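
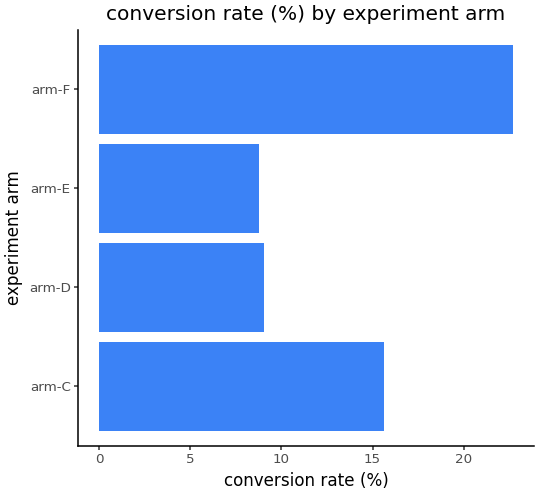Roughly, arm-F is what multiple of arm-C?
≈ 1.38×

arm-F ≈ 22, arm-C ≈ 16; 22/16 ≈ 1.38.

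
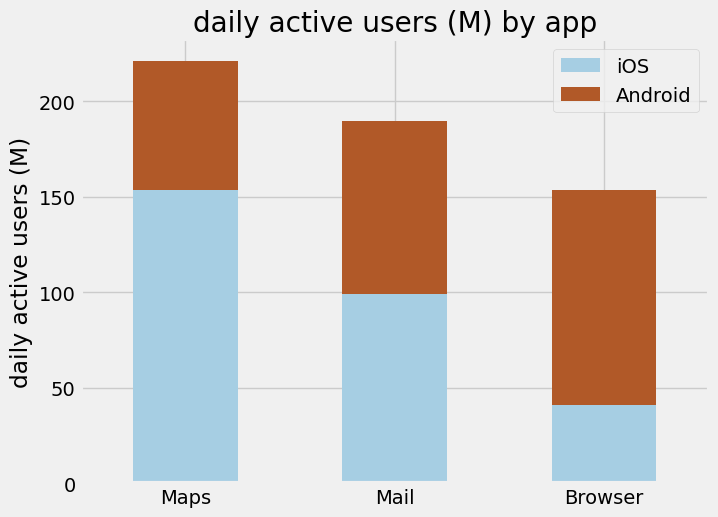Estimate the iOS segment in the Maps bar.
iOS top ≈ 160, bottom ≈ 0; segment ≈ 160.

≈ 160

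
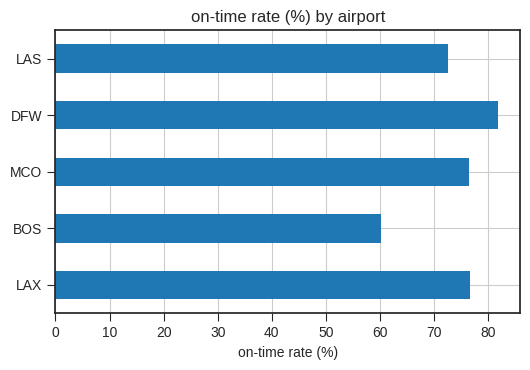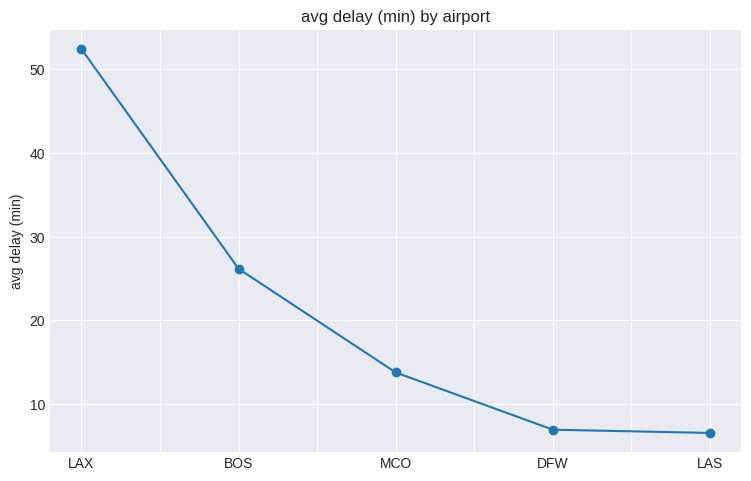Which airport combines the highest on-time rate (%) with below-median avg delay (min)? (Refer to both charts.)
Chart 2 median avg delay (min) ≈ 15; below-median airports: DFW, LAS. Among those, DFW has the highest on-time rate (%) (≈ 80).

DFW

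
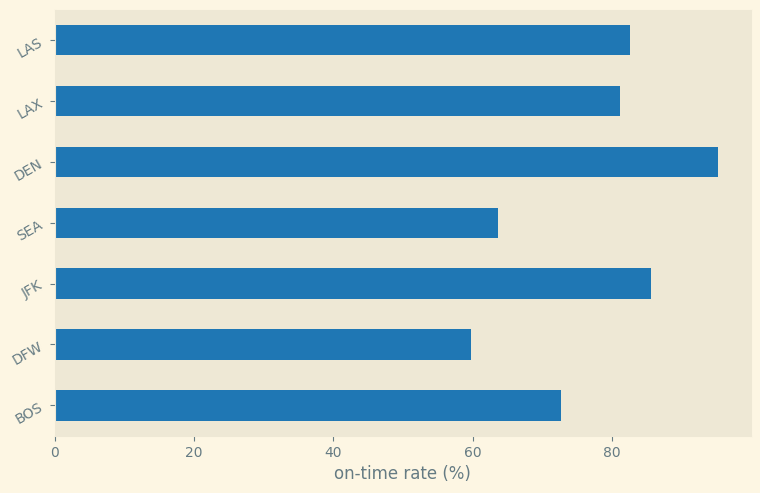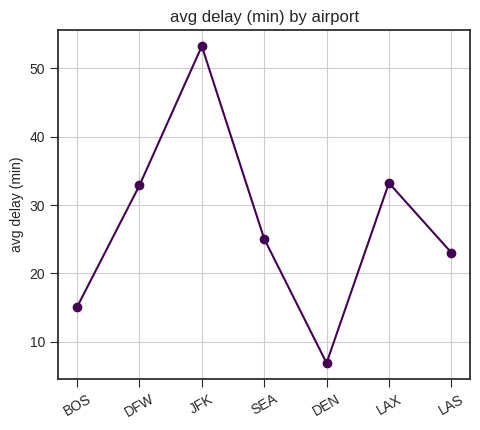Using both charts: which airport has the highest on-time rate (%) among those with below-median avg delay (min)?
Chart 2 median avg delay (min) ≈ 25; below-median airports: BOS, DEN, LAS. Among those, DEN has the highest on-time rate (%) (≈ 100).

DEN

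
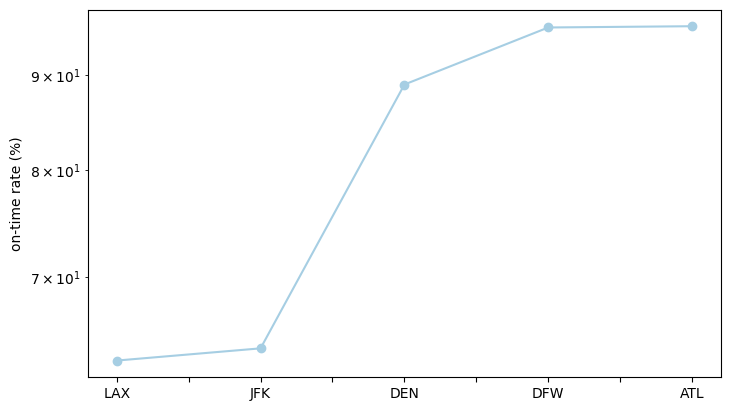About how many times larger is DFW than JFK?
≈ 1.46×

DFW ≈ 95, JFK ≈ 65; 95/65 ≈ 1.46.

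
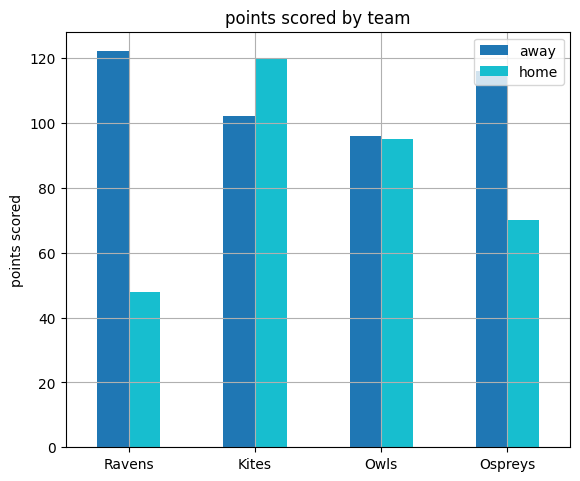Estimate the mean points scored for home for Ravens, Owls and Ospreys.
≈ 73

(40 + 100 + 80) / 3 ≈ 73.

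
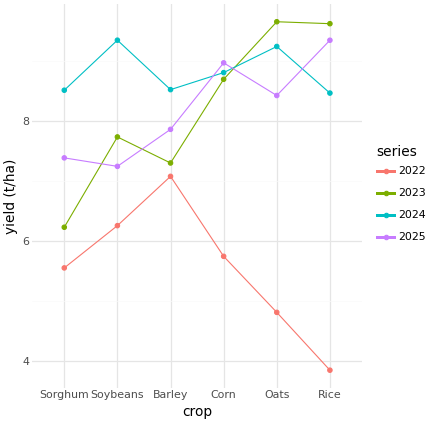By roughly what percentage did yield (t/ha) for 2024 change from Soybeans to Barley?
≈ -10.5%

Soybeans ≈ 9.5, Barley ≈ 8.5; (8.5 − 9.5) / 9.5 ≈ -10.5%.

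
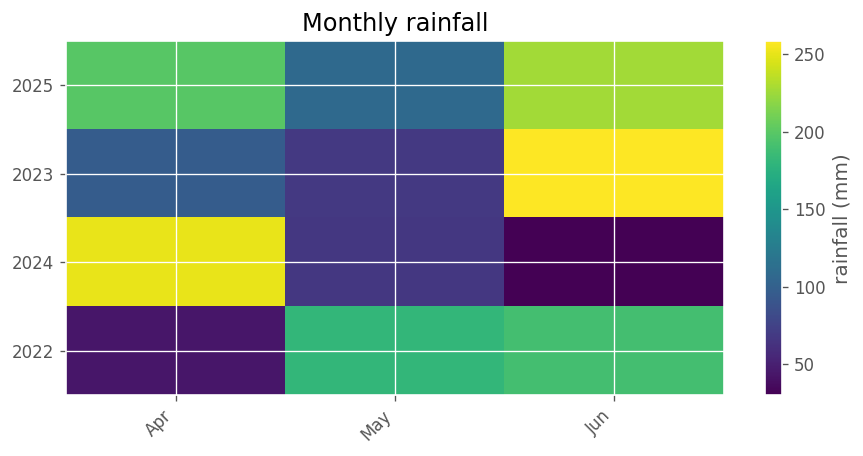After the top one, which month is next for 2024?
May

Top 3 for 2024: Apr ≈ 260, May ≈ 60, Jun ≈ 20.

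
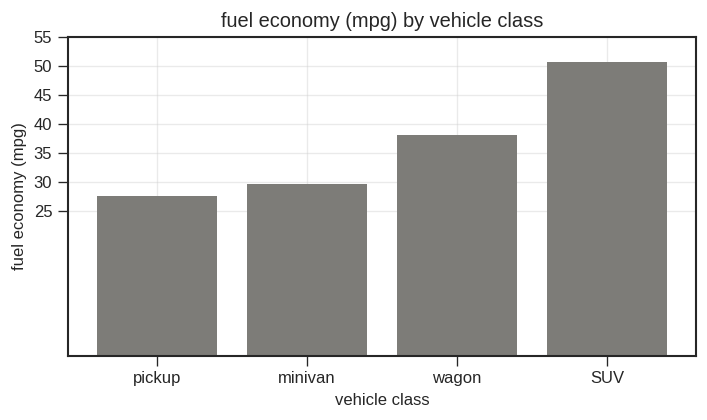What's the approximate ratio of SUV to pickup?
≈ 1.67×

SUV ≈ 50, pickup ≈ 30; 50/30 ≈ 1.67.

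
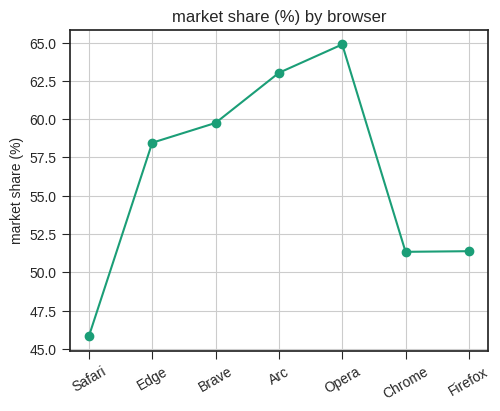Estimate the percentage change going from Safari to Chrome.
≈ +13%

Safari ≈ 46, Chrome ≈ 52; (52 − 46) / 46 ≈ +13%.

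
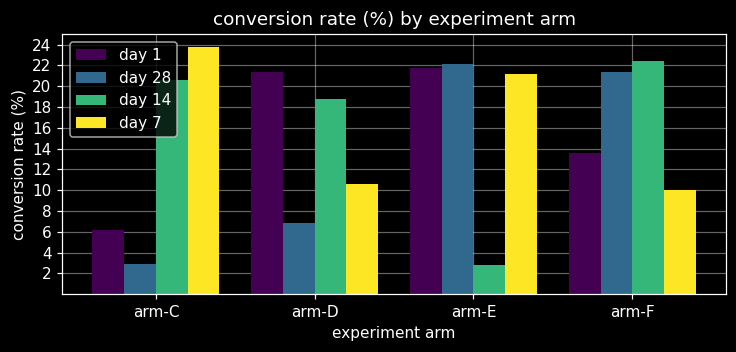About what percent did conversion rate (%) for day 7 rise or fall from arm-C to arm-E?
arm-C ≈ 24, arm-E ≈ 22; (22 − 24) / 24 ≈ -8.3%.

≈ -8.3%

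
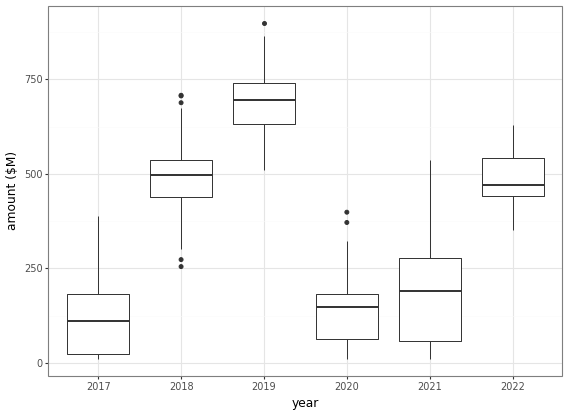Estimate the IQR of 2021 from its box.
≈ 200

Q3 ≈ 300, Q1 ≈ 100; IQR ≈ 200.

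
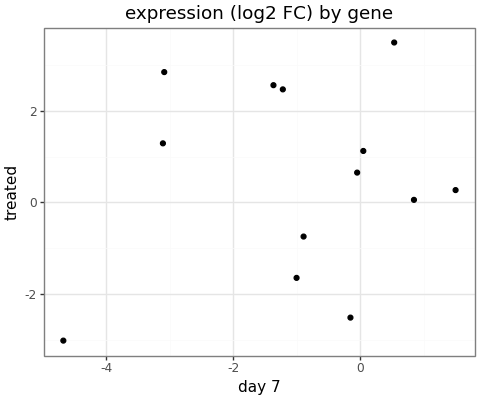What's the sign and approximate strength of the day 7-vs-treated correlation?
no clear correlation

Points are roughly uncorrelated; weak (|r| ≈ 0.1).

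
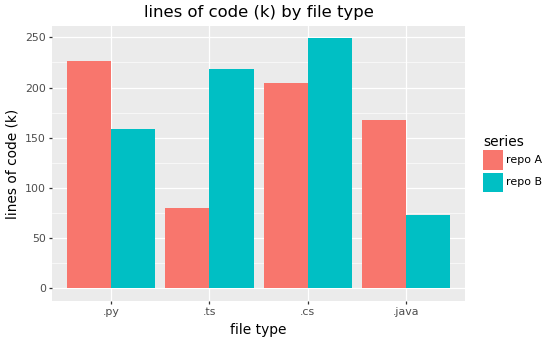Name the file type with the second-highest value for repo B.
.ts

Top 3 for repo B: .cs ≈ 250, .ts ≈ 225, .py ≈ 150.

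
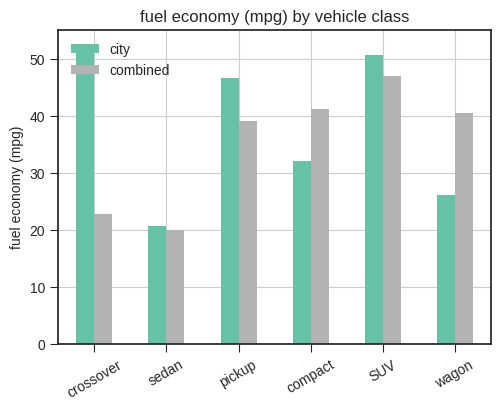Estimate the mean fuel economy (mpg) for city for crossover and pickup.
≈ 48

(50 + 45) / 2 ≈ 48.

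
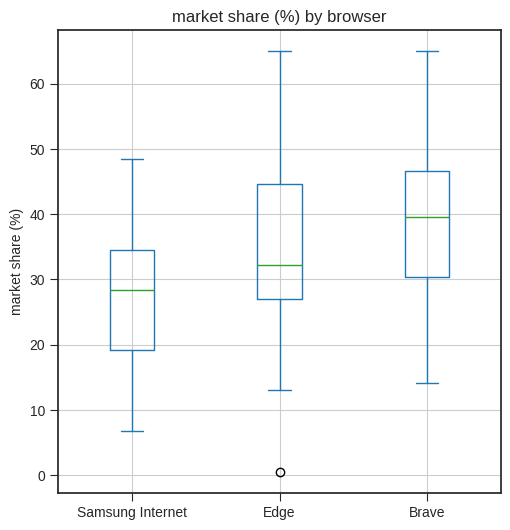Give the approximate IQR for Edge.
≈ 18

Q3 ≈ 45, Q1 ≈ 27; IQR ≈ 18.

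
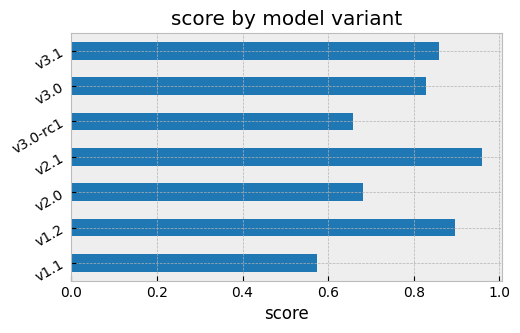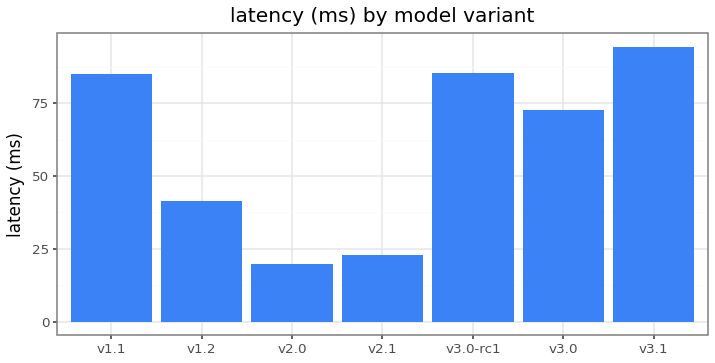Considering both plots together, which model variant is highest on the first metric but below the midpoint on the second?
Chart 2 median latency (ms) ≈ 70; below-median model variants: v1.2, v2.0, v2.1. Among those, v2.1 has the highest score (≈ 1).

v2.1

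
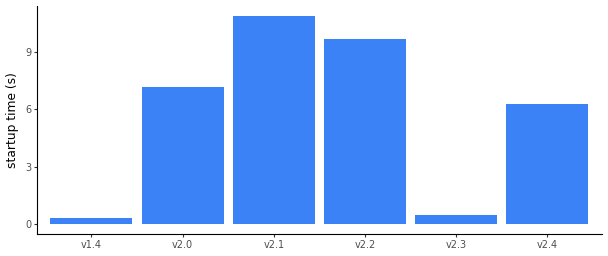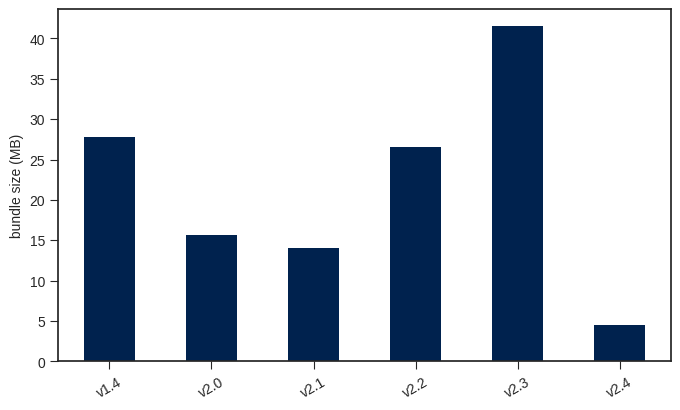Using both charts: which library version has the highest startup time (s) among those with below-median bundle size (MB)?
v2.1

Chart 2 median bundle size (MB) ≈ 20; below-median library versions: v2.0, v2.1, v2.4. Among those, v2.1 has the highest startup time (s) (≈ 11).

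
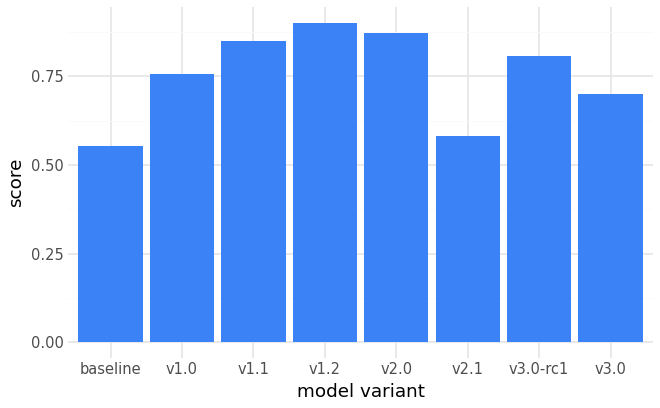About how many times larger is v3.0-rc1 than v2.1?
≈ 1.33×

v3.0-rc1 ≈ 0.8, v2.1 ≈ 0.6; 0.8/0.6 ≈ 1.33.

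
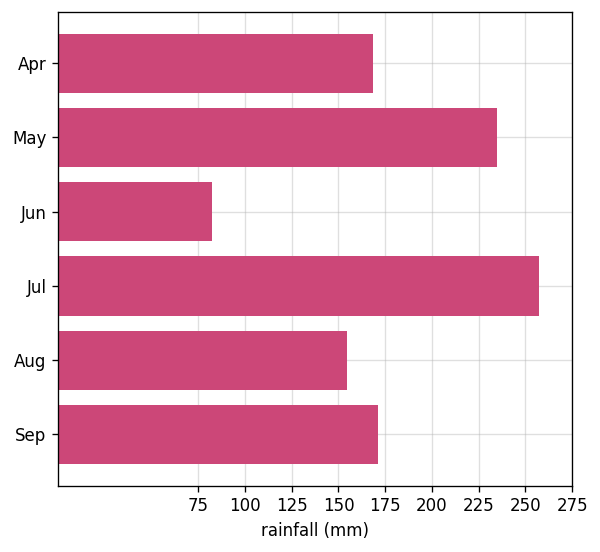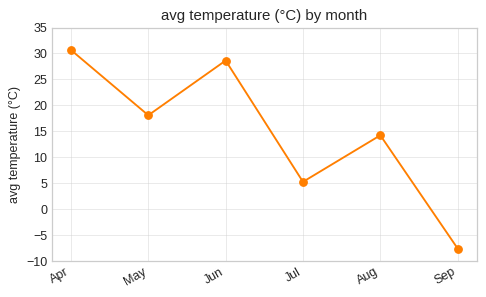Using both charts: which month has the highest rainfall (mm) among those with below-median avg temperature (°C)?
Jul

Chart 2 median avg temperature (°C) ≈ 15; below-median months: Jul, Aug, Sep. Among those, Jul has the highest rainfall (mm) (≈ 250).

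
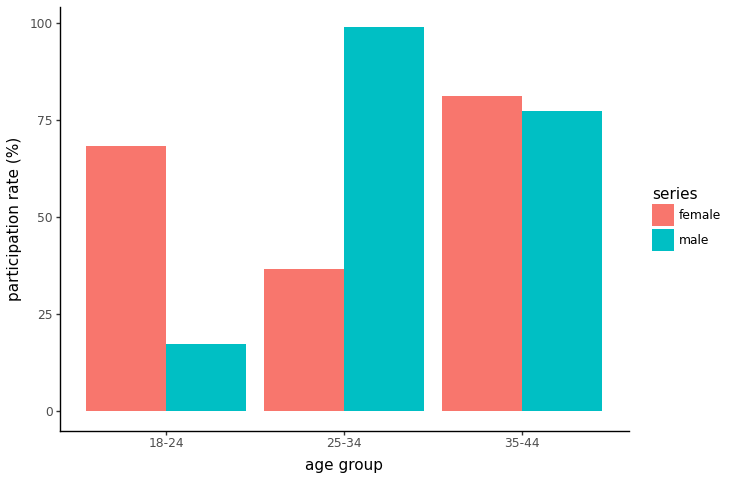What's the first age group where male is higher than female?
25-34

18-24: male ≈ 20 vs female ≈ 70 (not yet); 25-34: male ≈ 100 vs female ≈ 40 (first crossover).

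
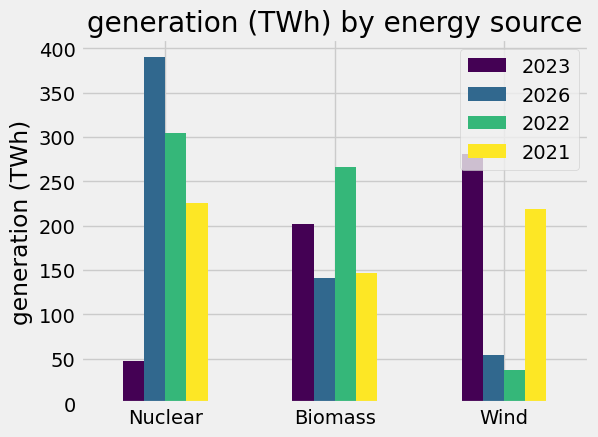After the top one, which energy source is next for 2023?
Top 3 for 2023: Wind ≈ 300, Biomass ≈ 200, Nuclear ≈ 50.

Biomass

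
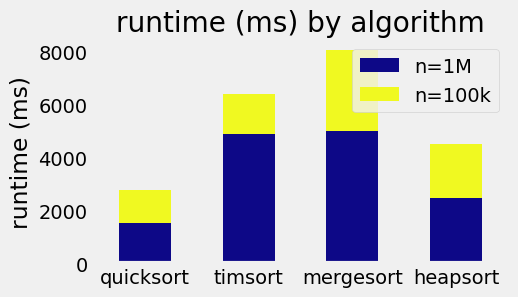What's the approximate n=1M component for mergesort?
n=1M top ≈ 5000, bottom ≈ 0; segment ≈ 5000.

≈ 5000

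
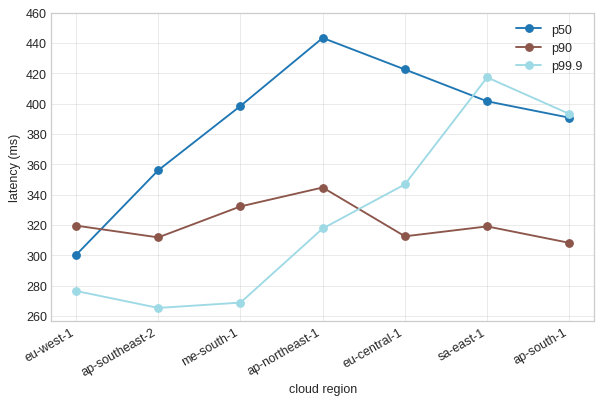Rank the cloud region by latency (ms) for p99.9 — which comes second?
Top 3 for p99.9: sa-east-1 ≈ 420, ap-south-1 ≈ 400, eu-central-1 ≈ 340.

ap-south-1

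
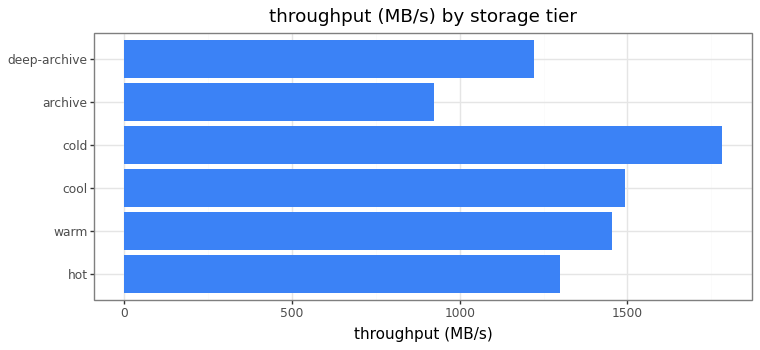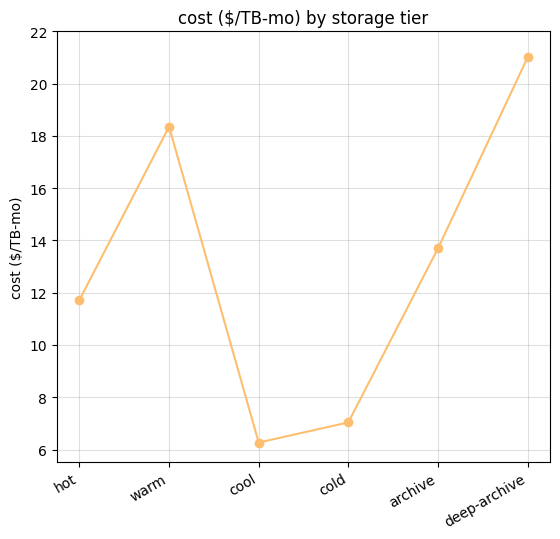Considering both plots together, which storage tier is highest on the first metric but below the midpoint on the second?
cold

Chart 2 median cost ($/TB-mo) ≈ 12; below-median storage tiers: hot, cool, cold. Among those, cold has the highest throughput (MB/s) (≈ 1800).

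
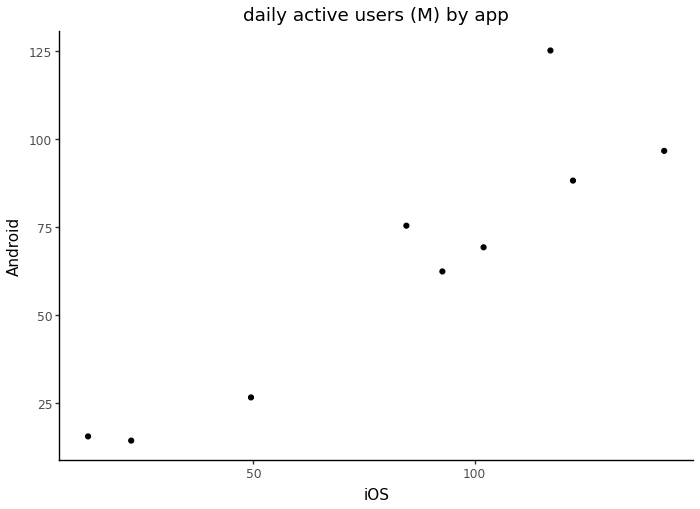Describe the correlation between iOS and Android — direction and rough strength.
Points are positively correlated; strong (|r| ≈ 0.9).

positive, strong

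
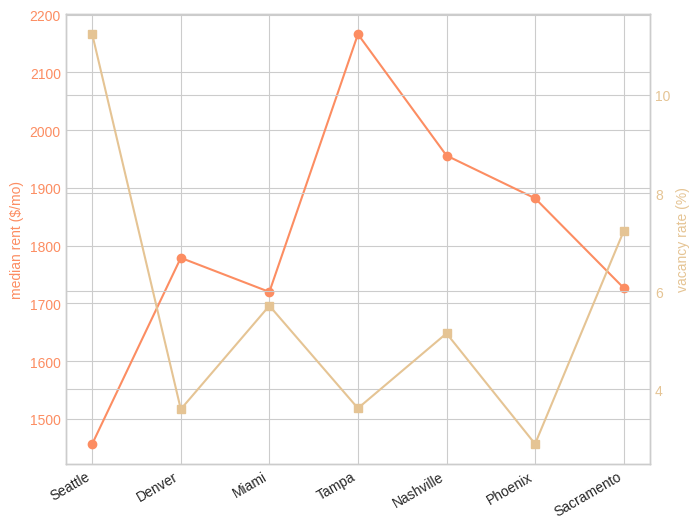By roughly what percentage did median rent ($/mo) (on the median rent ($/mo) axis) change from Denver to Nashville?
≈ +11.1%

Denver ≈ 1800, Nashville ≈ 2000; (2000 − 1800) / 1800 ≈ +11.1%.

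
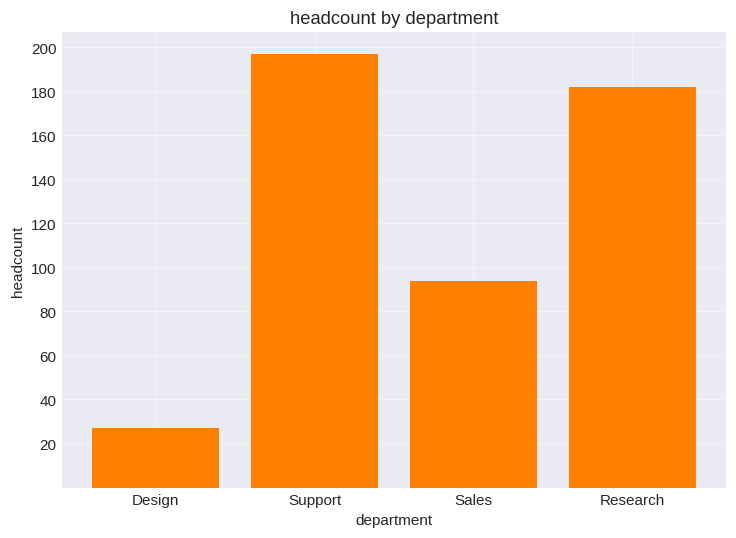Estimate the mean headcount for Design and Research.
(20 + 180) / 2 ≈ 100.

≈ 100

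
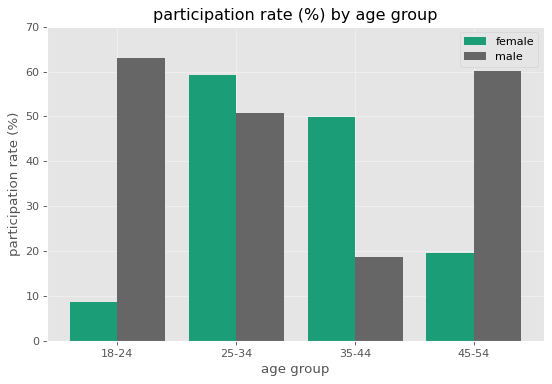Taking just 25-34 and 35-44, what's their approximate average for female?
(60 + 50) / 2 ≈ 55.

≈ 55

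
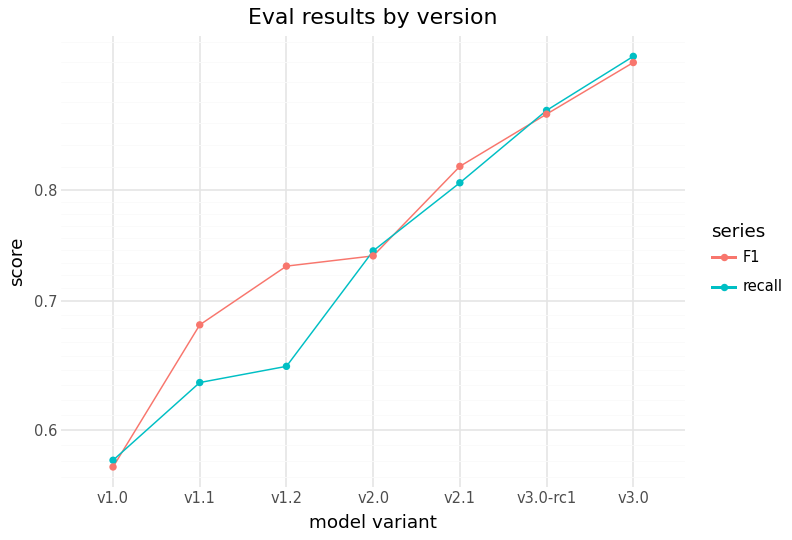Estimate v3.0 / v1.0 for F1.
≈ 1.73×

v3.0 ≈ 0.95, v1.0 ≈ 0.55; 0.95/0.55 ≈ 1.73.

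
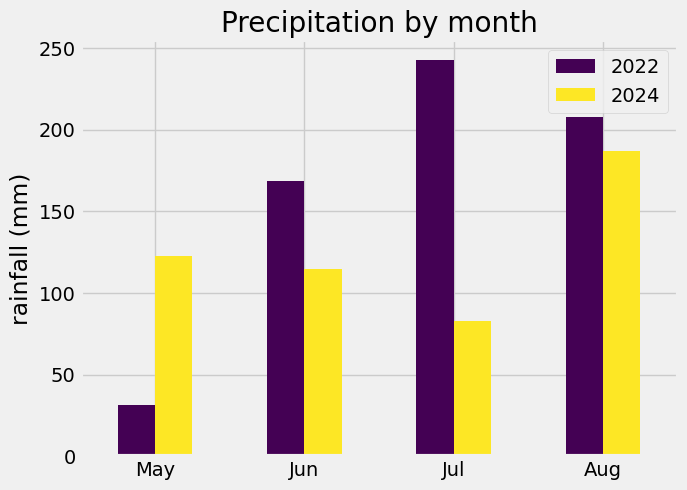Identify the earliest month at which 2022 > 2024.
May: 2022 ≈ 25 vs 2024 ≈ 125 (not yet); Jun: 2022 ≈ 175 vs 2024 ≈ 125 (first crossover).

Jun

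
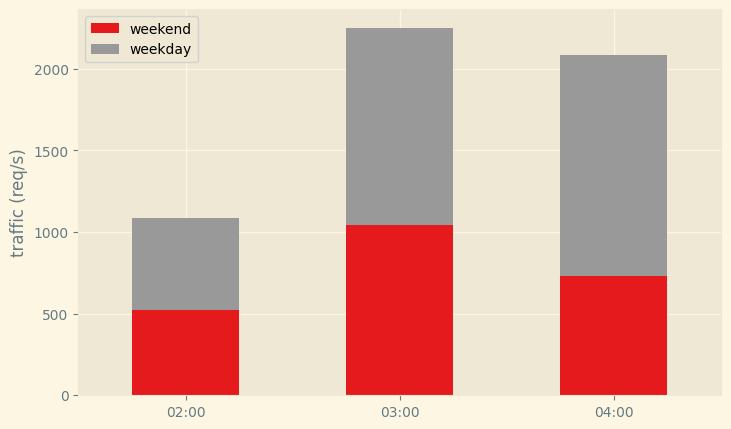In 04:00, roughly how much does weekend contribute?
≈ 800

weekend top ≈ 800, bottom ≈ 0; segment ≈ 800.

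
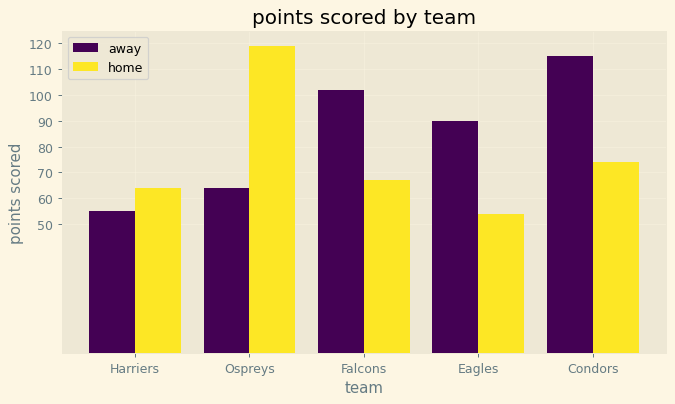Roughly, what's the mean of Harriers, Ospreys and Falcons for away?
(60 + 60 + 100) / 3 ≈ 73.

≈ 73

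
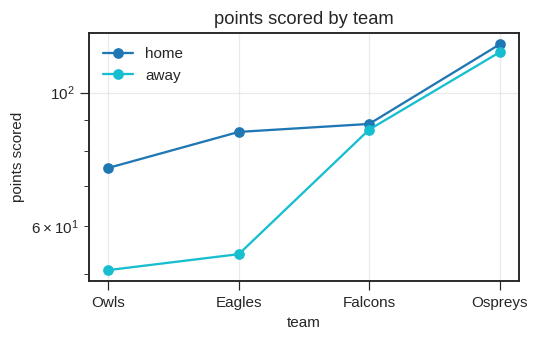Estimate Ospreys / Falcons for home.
Ospreys ≈ 120, Falcons ≈ 90; 120/90 ≈ 1.33.

≈ 1.33×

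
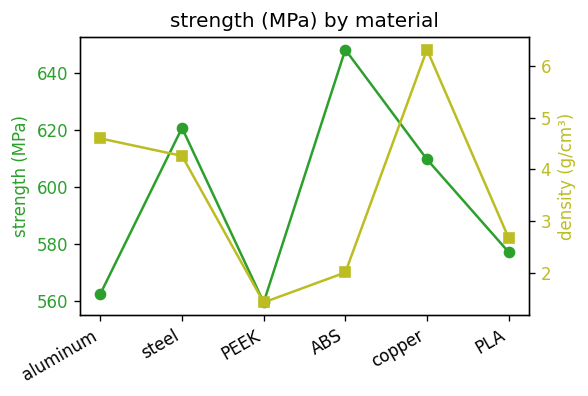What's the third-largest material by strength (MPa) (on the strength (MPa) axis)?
Top 4 (on the strength (MPa) axis): ABS ≈ 650, steel ≈ 620, copper ≈ 610, PLA ≈ 580.

copper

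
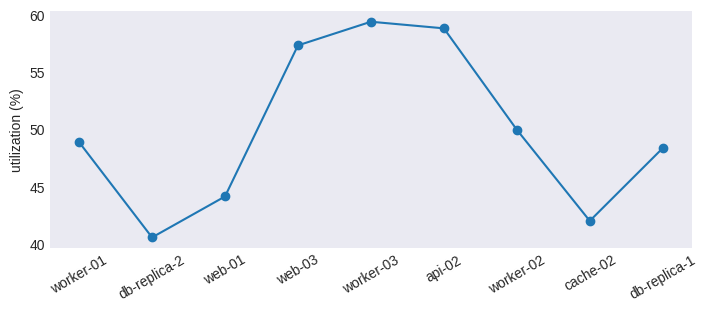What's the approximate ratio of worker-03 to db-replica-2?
≈ 1.5×

worker-03 ≈ 60, db-replica-2 ≈ 40; 60/40 ≈ 1.5.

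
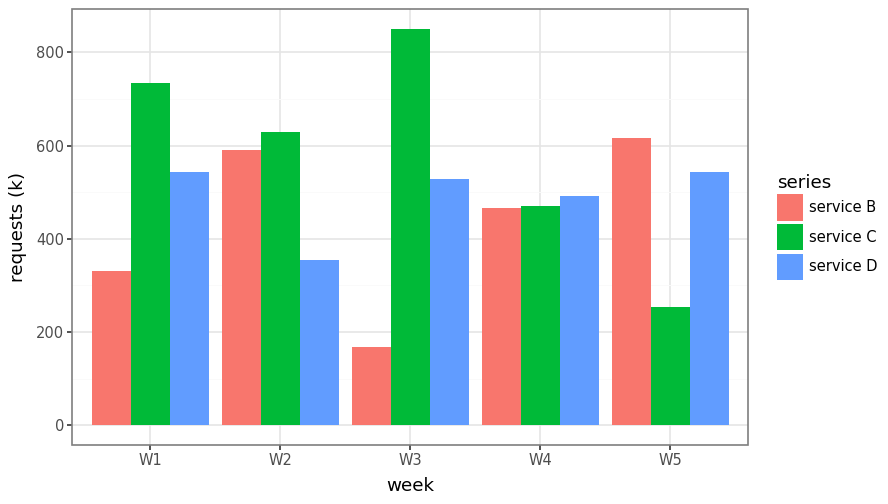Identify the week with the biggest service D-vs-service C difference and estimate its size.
W3: service D ≈ 500, service C ≈ 900 → gap ≈ 400. Next-largest (W5) is only ≈ 200.

W3, ≈ 400 k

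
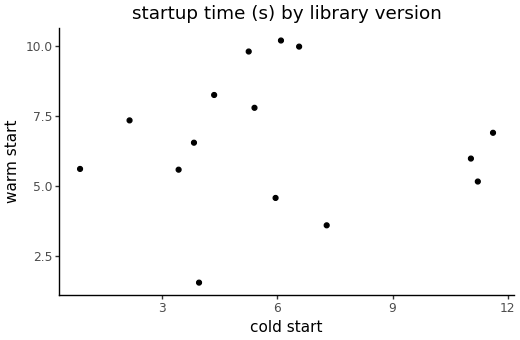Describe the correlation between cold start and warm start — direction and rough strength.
no clear correlation

Points are roughly uncorrelated; weak (|r| ≈ 0.0).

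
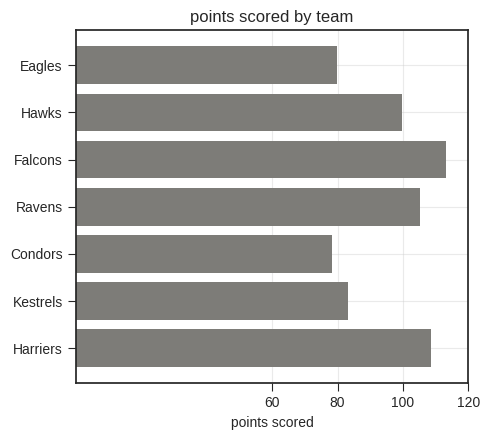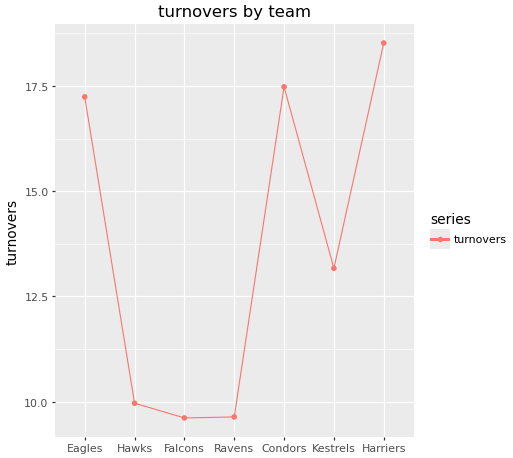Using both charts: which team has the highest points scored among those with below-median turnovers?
Falcons

Chart 2 median turnovers ≈ 14; below-median teams: Hawks, Falcons, Ravens. Among those, Falcons has the highest points scored (≈ 120).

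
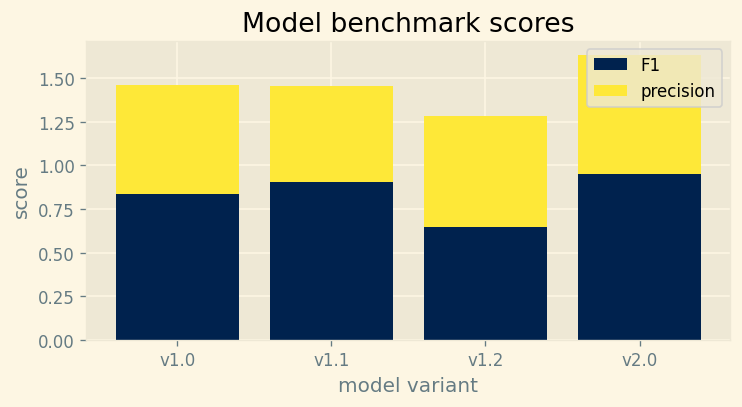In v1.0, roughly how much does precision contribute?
≈ 0.6

precision top ≈ 1.4, bottom ≈ 0.8; segment ≈ 0.6.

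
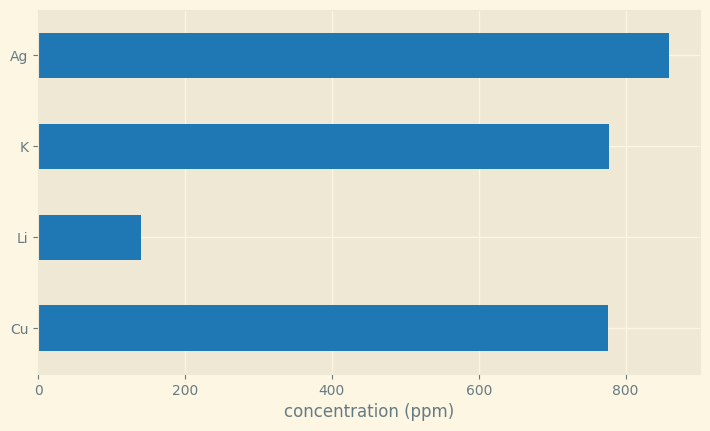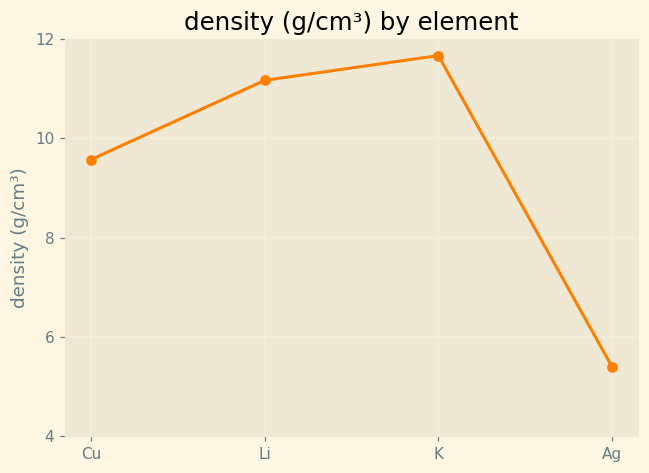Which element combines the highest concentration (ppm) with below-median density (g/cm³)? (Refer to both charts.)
Chart 2 median density (g/cm³) ≈ 10; below-median elements: Cu, Ag. Among those, Ag has the highest concentration (ppm) (≈ 900).

Ag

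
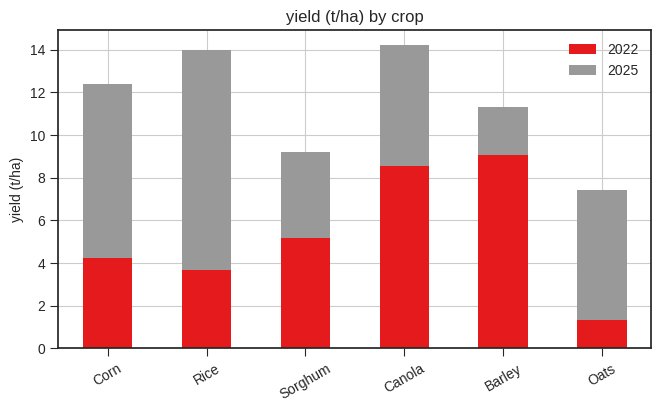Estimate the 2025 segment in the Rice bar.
≈ 10

2025 top ≈ 14, bottom ≈ 4; segment ≈ 10.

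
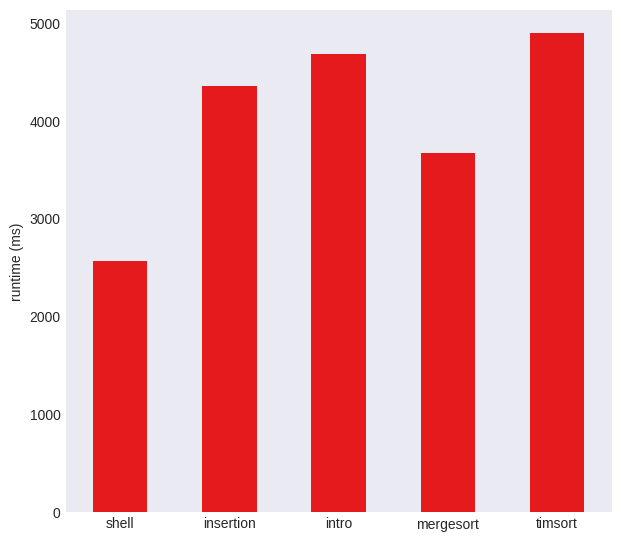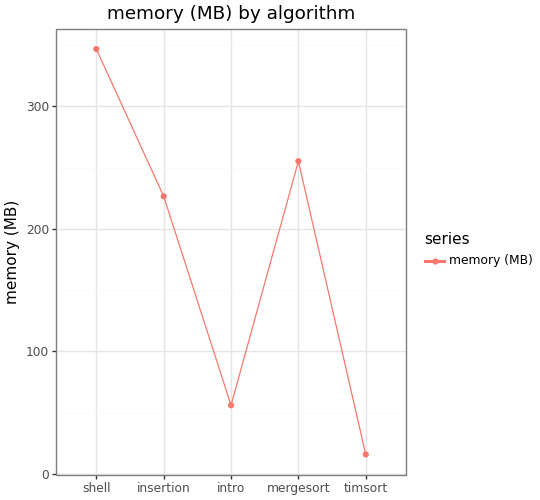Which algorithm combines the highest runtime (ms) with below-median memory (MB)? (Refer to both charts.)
Chart 2 median memory (MB) ≈ 250; below-median algorithms: intro, timsort. Among those, timsort has the highest runtime (ms) (≈ 5000).

timsort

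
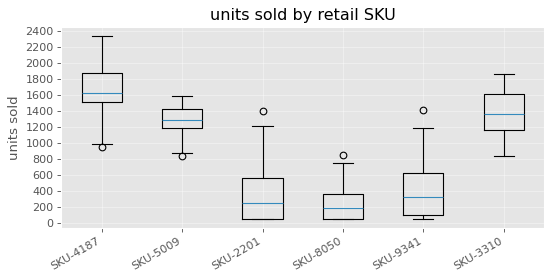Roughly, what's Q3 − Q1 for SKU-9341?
≈ 600

Q3 ≈ 600, Q1 ≈ 0; IQR ≈ 600.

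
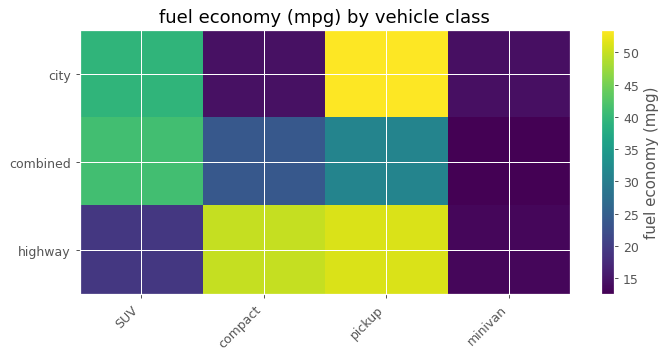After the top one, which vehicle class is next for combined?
pickup

Top 3 for combined: SUV ≈ 40, pickup ≈ 30, compact ≈ 25.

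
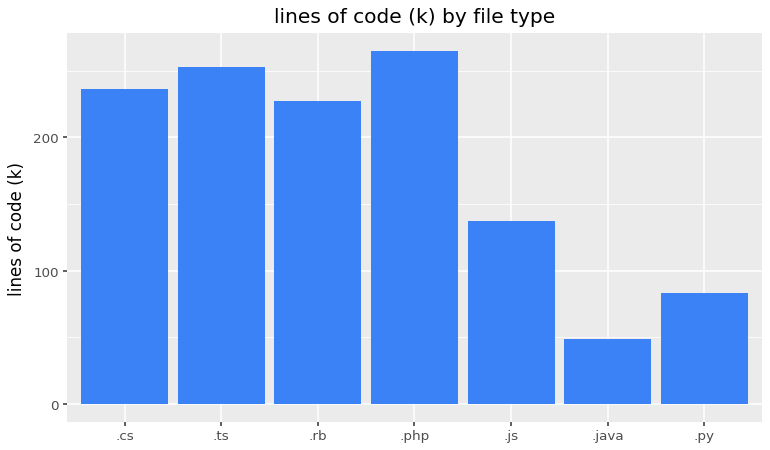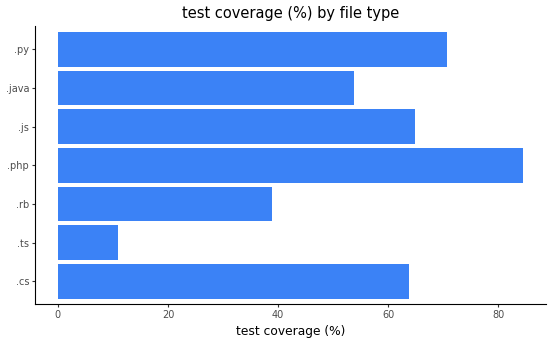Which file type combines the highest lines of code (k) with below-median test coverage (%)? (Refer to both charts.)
.ts

Chart 2 median test coverage (%) ≈ 60; below-median file types: .ts, .rb, .java. Among those, .ts has the highest lines of code (k) (≈ 250).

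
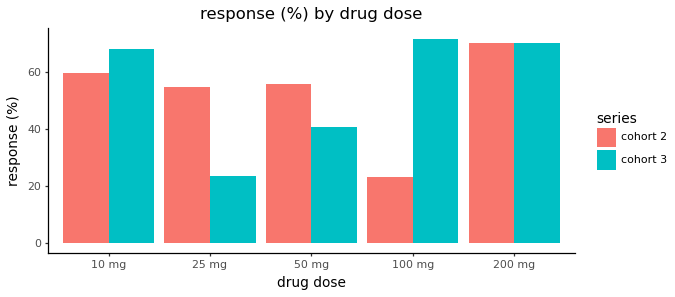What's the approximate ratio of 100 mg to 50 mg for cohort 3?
100 mg ≈ 70, 50 mg ≈ 40; 70/40 ≈ 1.75.

≈ 1.75×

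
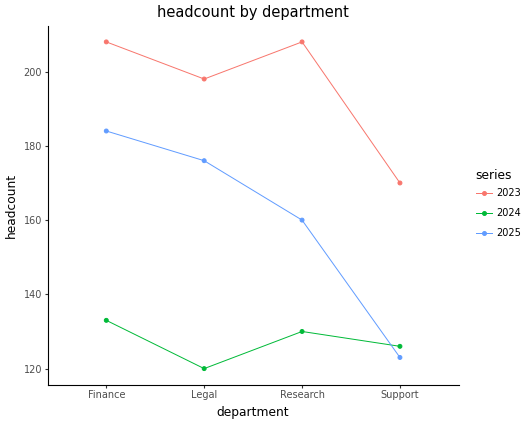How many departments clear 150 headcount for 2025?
3

Above 150: Finance, Legal, Research.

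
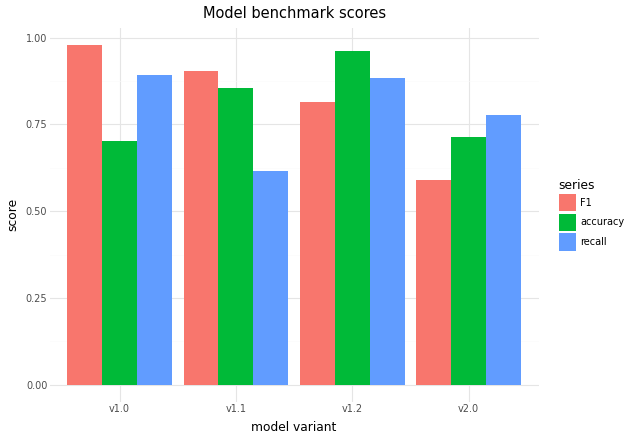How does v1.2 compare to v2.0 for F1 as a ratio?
v1.2 ≈ 0.8, v2.0 ≈ 0.6; 0.8/0.6 ≈ 1.33.

≈ 1.33×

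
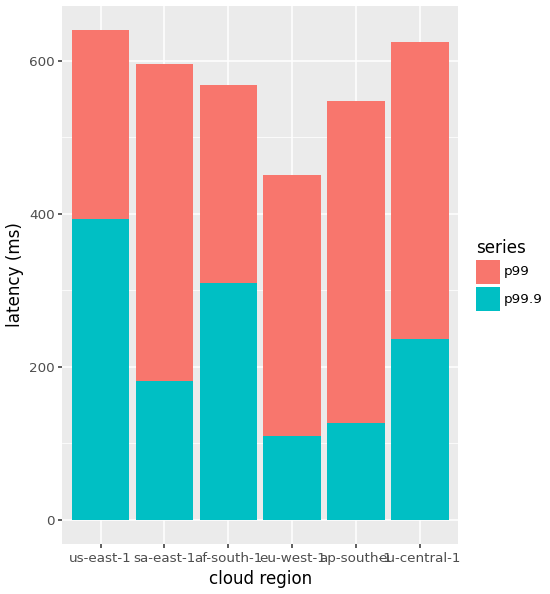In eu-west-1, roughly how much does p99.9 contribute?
≈ 100

p99.9 top ≈ 100, bottom ≈ 0; segment ≈ 100.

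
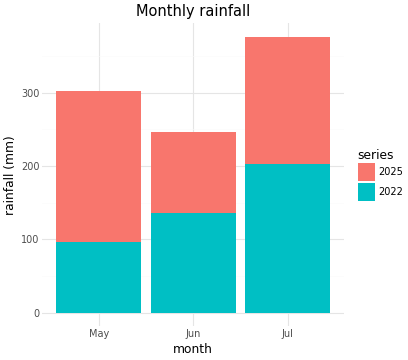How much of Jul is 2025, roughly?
2025 top ≈ 400, bottom ≈ 200; segment ≈ 200.

≈ 200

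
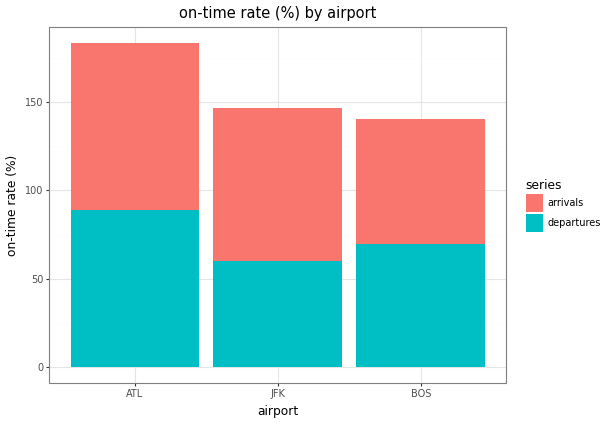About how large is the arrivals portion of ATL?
arrivals top ≈ 180, bottom ≈ 80; segment ≈ 100.

≈ 100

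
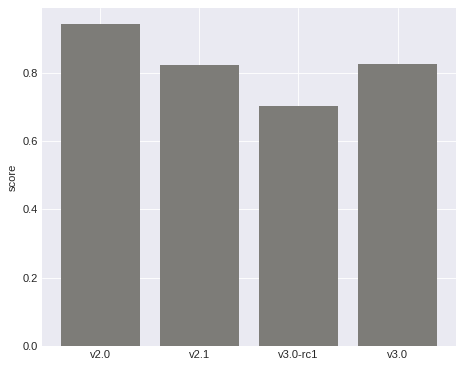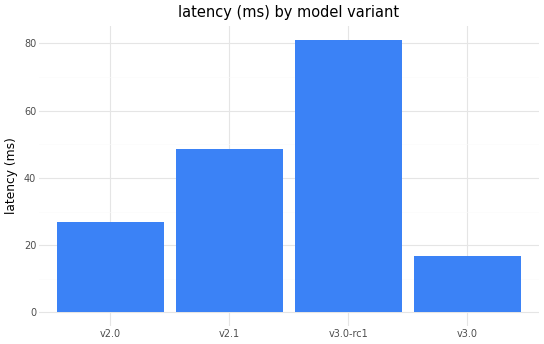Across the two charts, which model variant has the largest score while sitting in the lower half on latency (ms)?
v2.0

Chart 2 median latency (ms) ≈ 40; below-median model variants: v2.0, v3.0. Among those, v2.0 has the highest score (≈ 0.9).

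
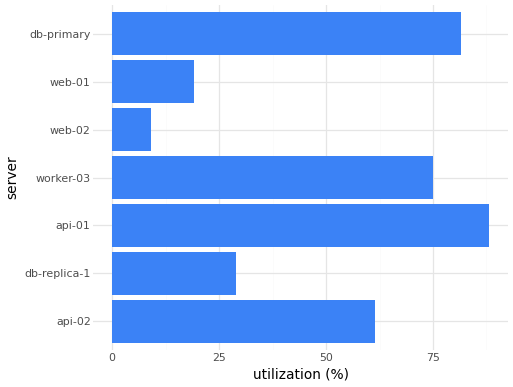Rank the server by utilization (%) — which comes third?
Top 4: api-01 ≈ 90, db-primary ≈ 80, worker-03 ≈ 70, api-02 ≈ 60.

worker-03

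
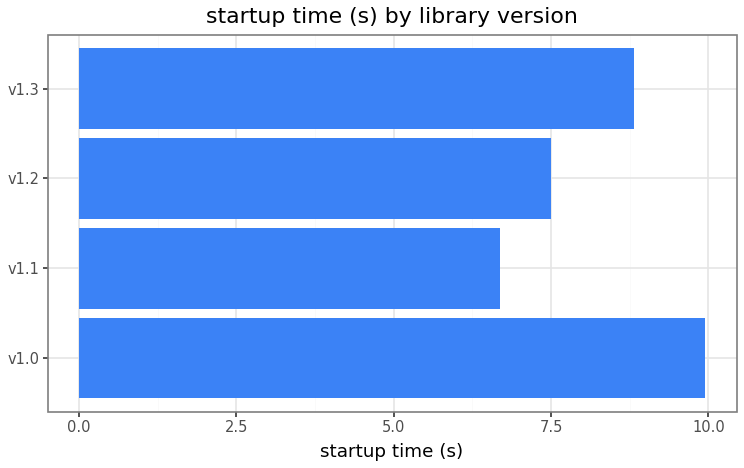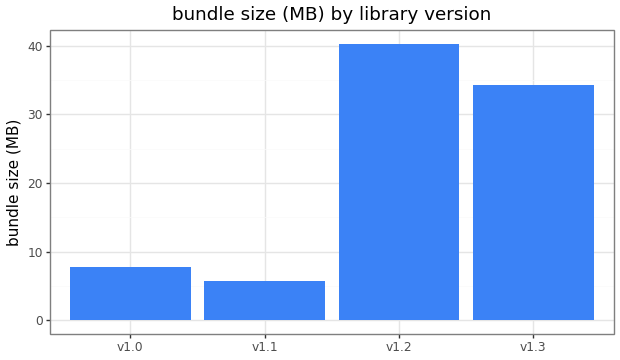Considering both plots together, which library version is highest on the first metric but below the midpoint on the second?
Chart 2 median bundle size (MB) ≈ 20; below-median library versions: v1.0, v1.1. Among those, v1.0 has the highest startup time (s) (≈ 10).

v1.0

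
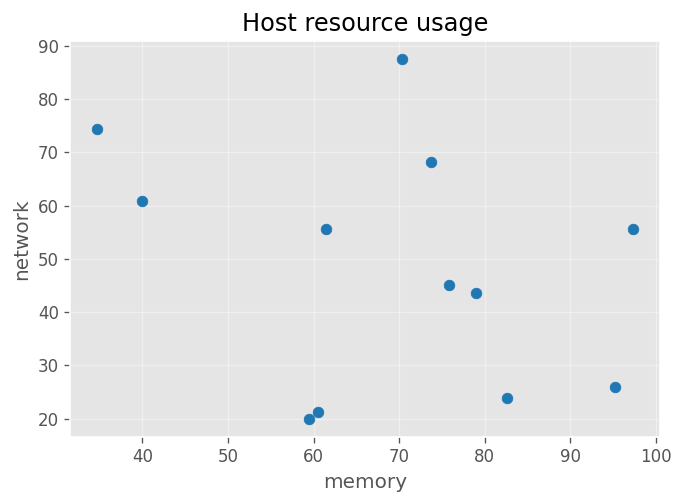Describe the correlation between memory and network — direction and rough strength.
negative, weak

Points are negatively correlated; weak (|r| ≈ 0.3).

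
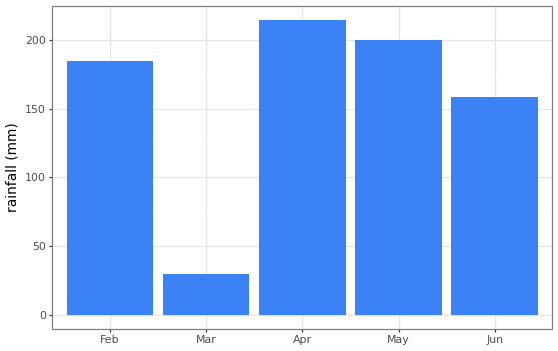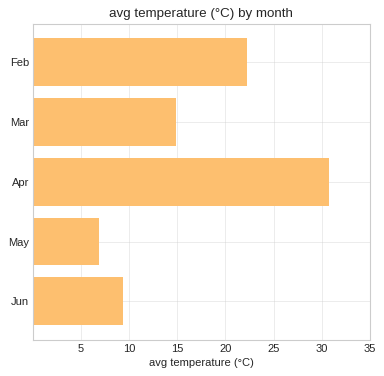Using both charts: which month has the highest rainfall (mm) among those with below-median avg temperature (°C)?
Chart 2 median avg temperature (°C) ≈ 15; below-median months: May, Jun. Among those, May has the highest rainfall (mm) (≈ 200).

May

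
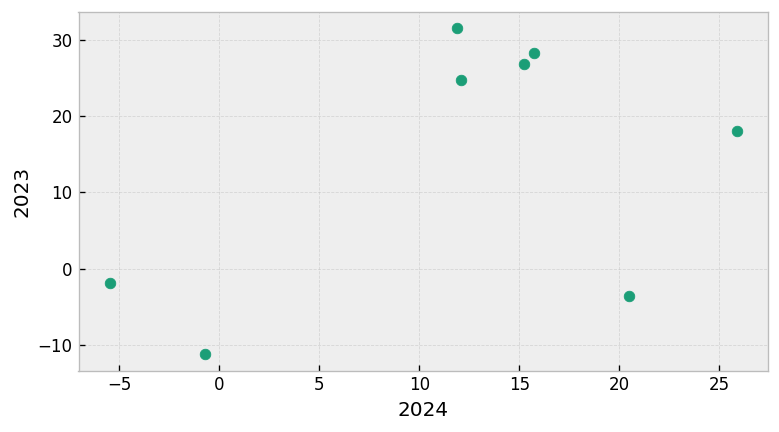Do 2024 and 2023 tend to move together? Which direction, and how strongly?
positive, moderate

Points are positively correlated; moderate (|r| ≈ 0.5).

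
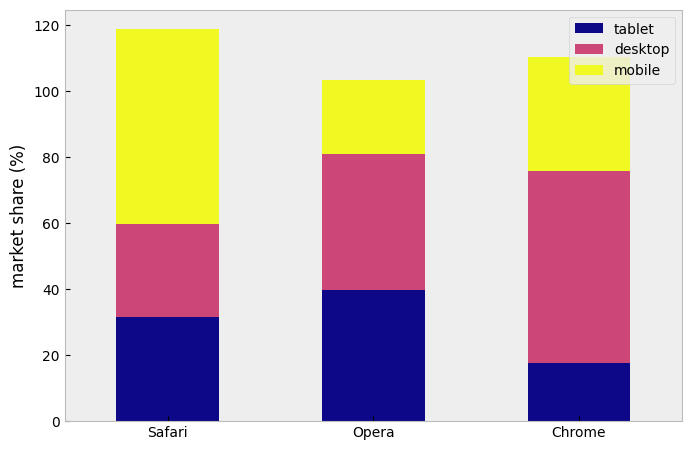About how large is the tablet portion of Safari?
≈ 30

tablet top ≈ 30, bottom ≈ 0; segment ≈ 30.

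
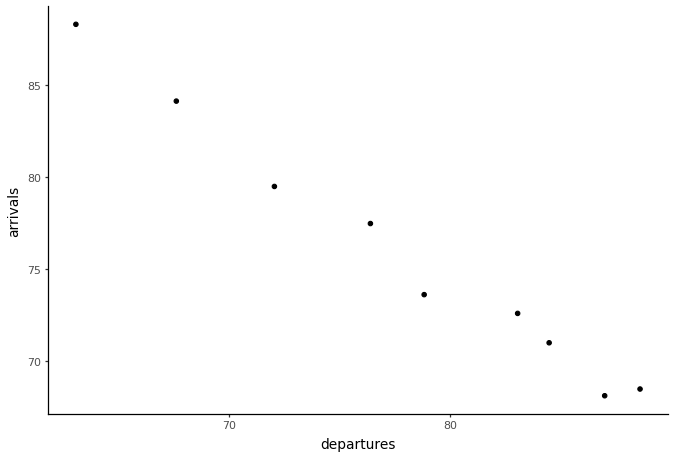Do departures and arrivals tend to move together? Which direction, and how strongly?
negative, strong

Points are negatively correlated; strong (|r| ≈ 1.0).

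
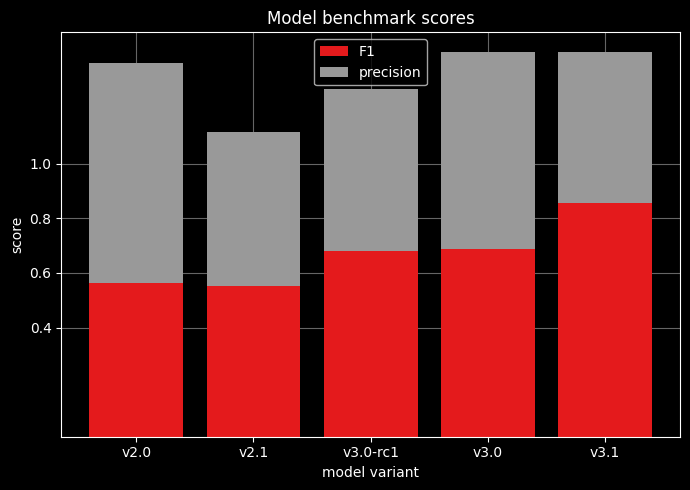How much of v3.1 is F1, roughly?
≈ 0.8

F1 top ≈ 0.8, bottom ≈ 0.0; segment ≈ 0.8.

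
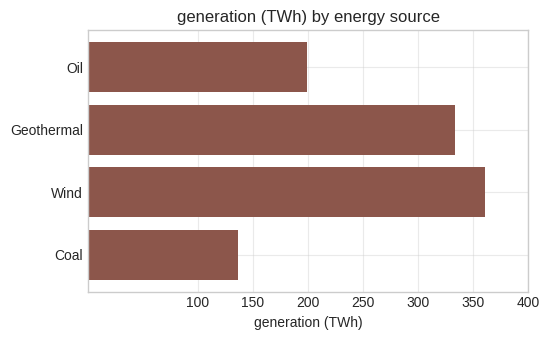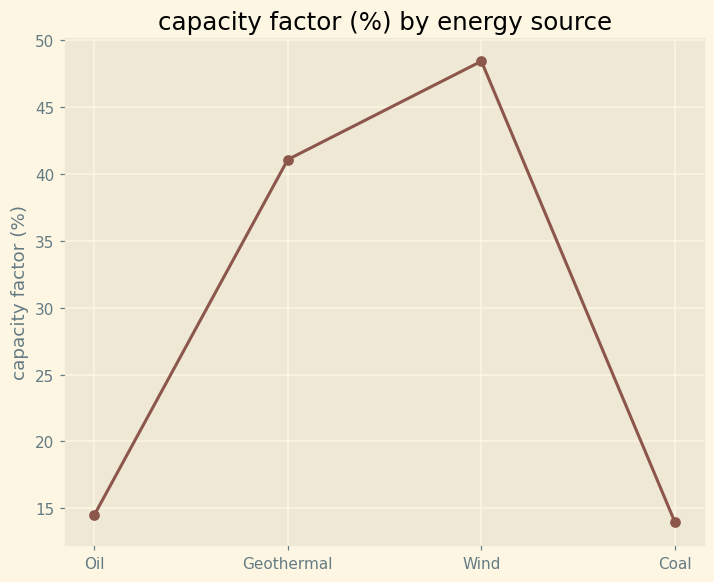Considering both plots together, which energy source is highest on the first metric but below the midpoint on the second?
Oil

Chart 2 median capacity factor (%) ≈ 30; below-median energy sources: Oil, Coal. Among those, Oil has the highest generation (TWh) (≈ 200).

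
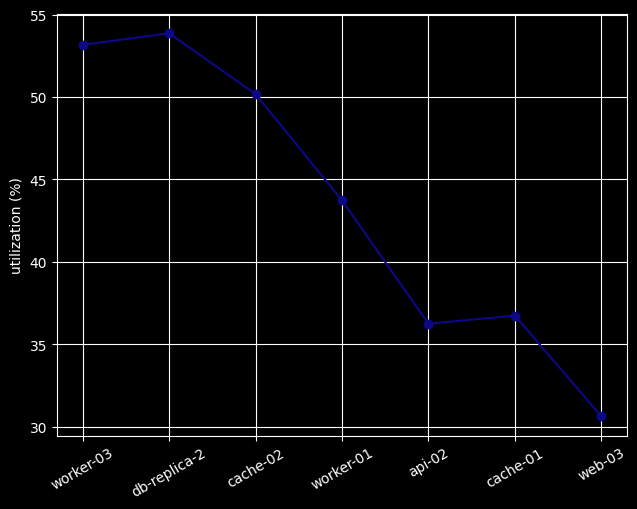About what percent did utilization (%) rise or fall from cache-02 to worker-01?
≈ -12%

cache-02 ≈ 50, worker-01 ≈ 44; (44 − 50) / 50 ≈ -12%.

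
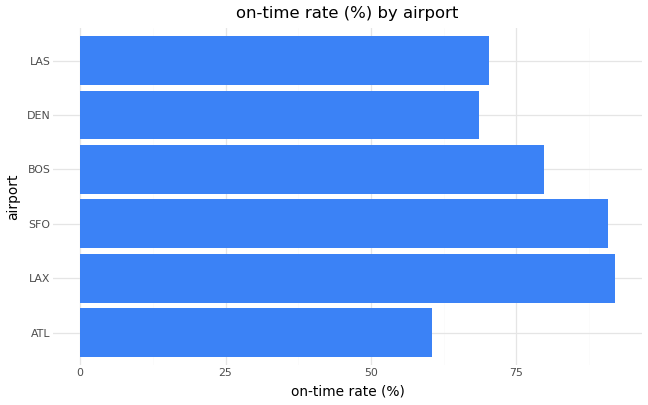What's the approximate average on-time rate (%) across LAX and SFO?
≈ 90

(90 + 90) / 2 ≈ 90.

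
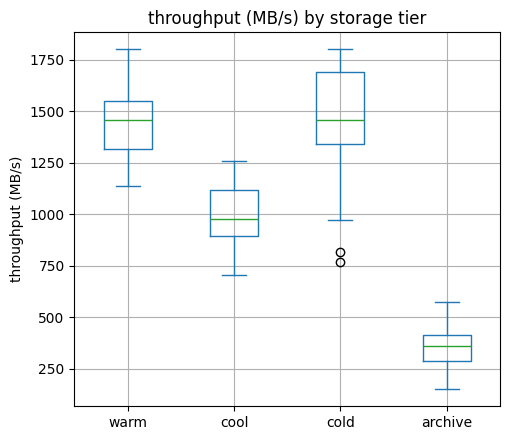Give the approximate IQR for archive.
Q3 ≈ 400, Q1 ≈ 300; IQR ≈ 100.

≈ 100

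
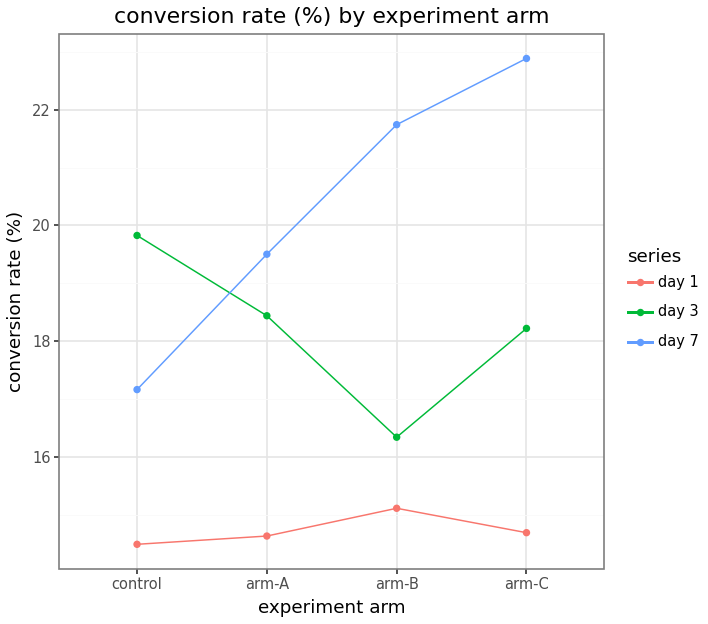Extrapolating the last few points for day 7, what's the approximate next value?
≈ 24.5

Last three: 20, 22, 23 → slope ≈ 1.5/step → next ≈ 24.5.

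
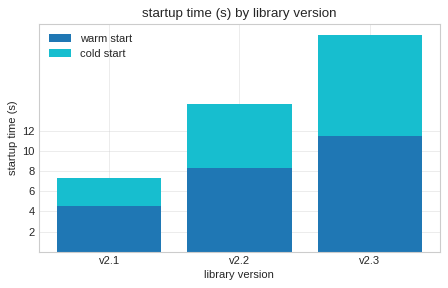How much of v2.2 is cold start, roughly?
≈ 6

cold start top ≈ 14, bottom ≈ 8; segment ≈ 6.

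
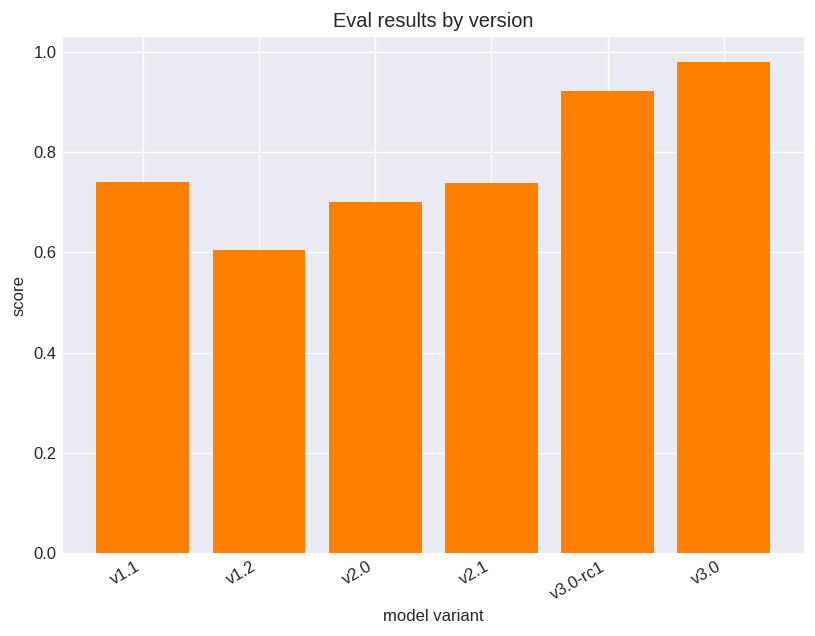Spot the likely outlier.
v3.0

v3.0 ≈ 1.0; the rest sit between ≈ 0.6 and ≈ 0.9.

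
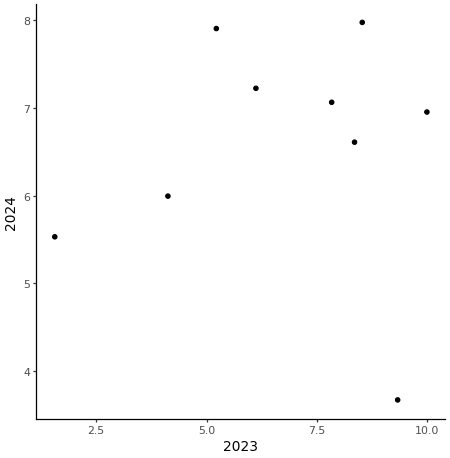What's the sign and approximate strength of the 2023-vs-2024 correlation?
Points are roughly uncorrelated; weak (|r| ≈ 0.0).

no clear correlation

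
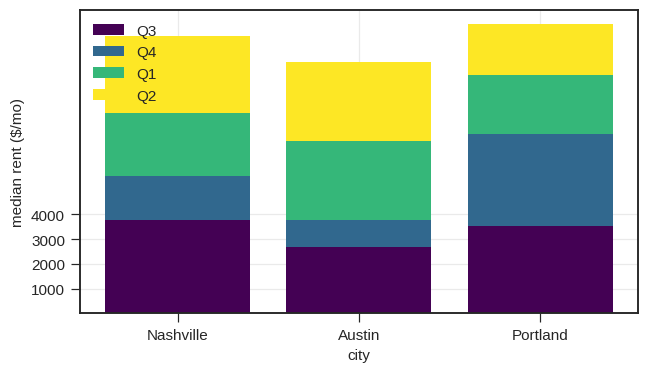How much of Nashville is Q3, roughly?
Q3 top ≈ 4000, bottom ≈ 0; segment ≈ 4000.

≈ 4000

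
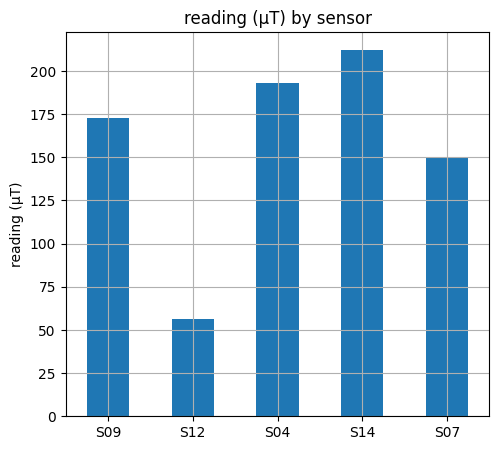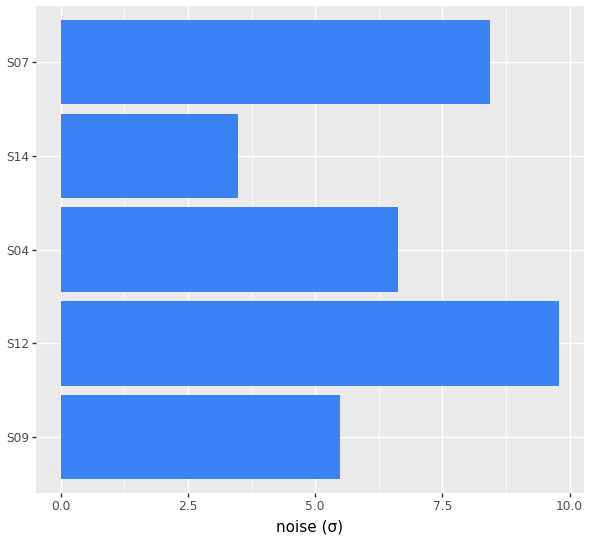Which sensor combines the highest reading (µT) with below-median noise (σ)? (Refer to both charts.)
S14

Chart 2 median noise (σ) ≈ 7; below-median sensors: S09, S14. Among those, S14 has the highest reading (µT) (≈ 220).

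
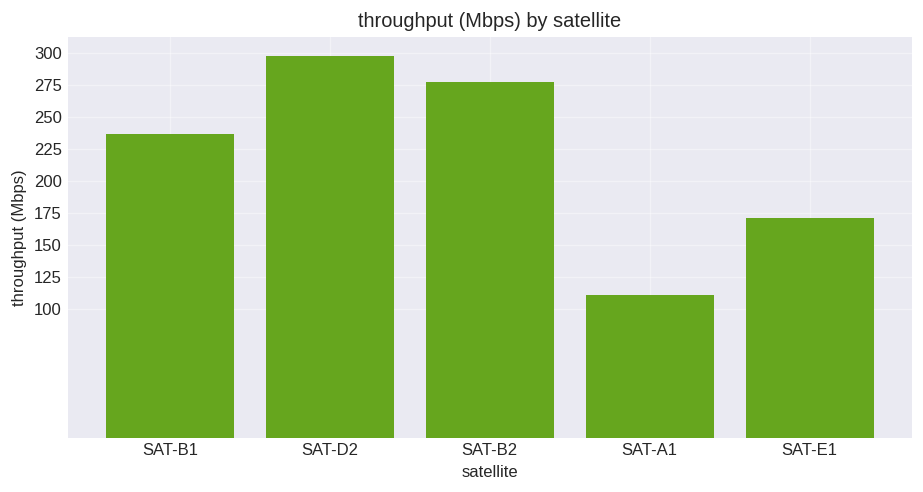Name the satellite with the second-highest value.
Top 3: SAT-D2 ≈ 300, SAT-B2 ≈ 275, SAT-B1 ≈ 225.

SAT-B2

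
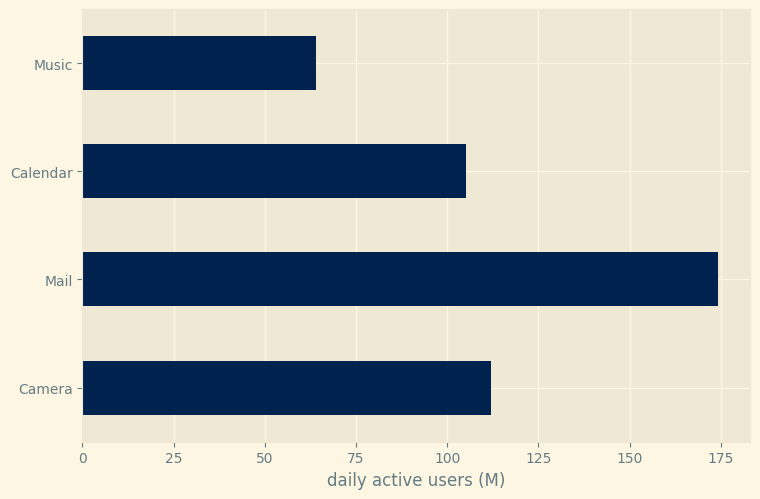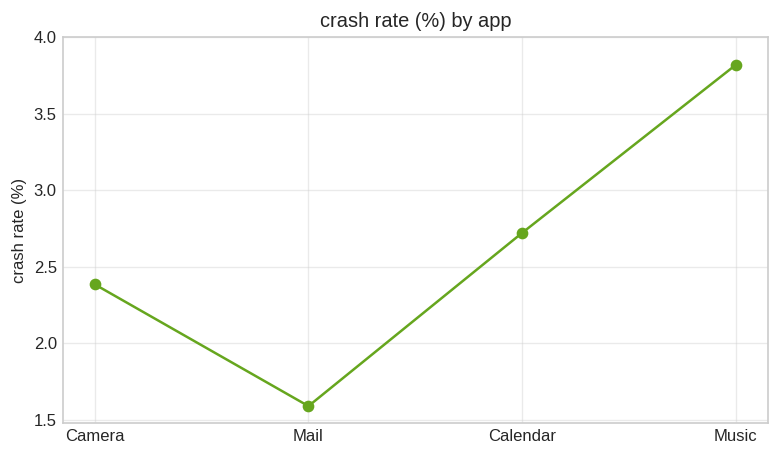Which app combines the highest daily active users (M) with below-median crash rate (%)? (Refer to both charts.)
Chart 2 median crash rate (%) ≈ 2.5; below-median apps: Camera, Mail. Among those, Mail has the highest daily active users (M) (≈ 180).

Mail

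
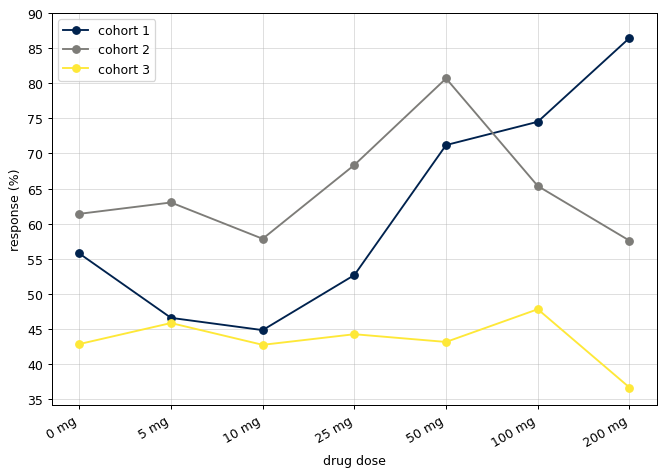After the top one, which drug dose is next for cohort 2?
Top 3 for cohort 2: 50 mg ≈ 80, 25 mg ≈ 70, 100 mg ≈ 65.

25 mg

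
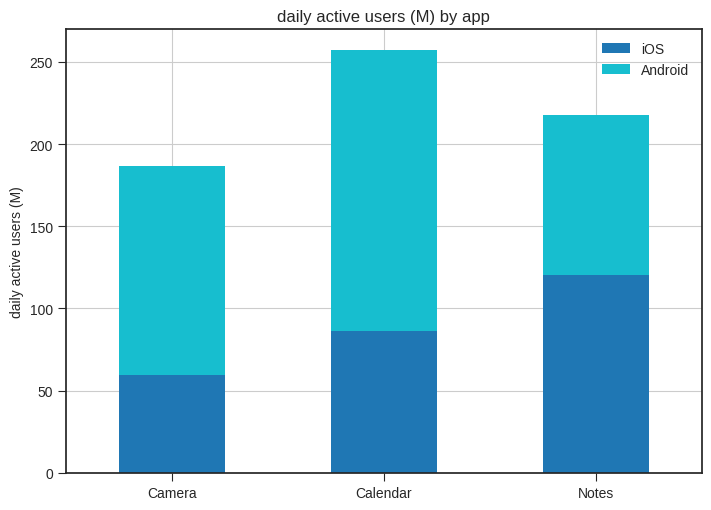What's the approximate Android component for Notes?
Android top ≈ 225, bottom ≈ 125; segment ≈ 100.

≈ 100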